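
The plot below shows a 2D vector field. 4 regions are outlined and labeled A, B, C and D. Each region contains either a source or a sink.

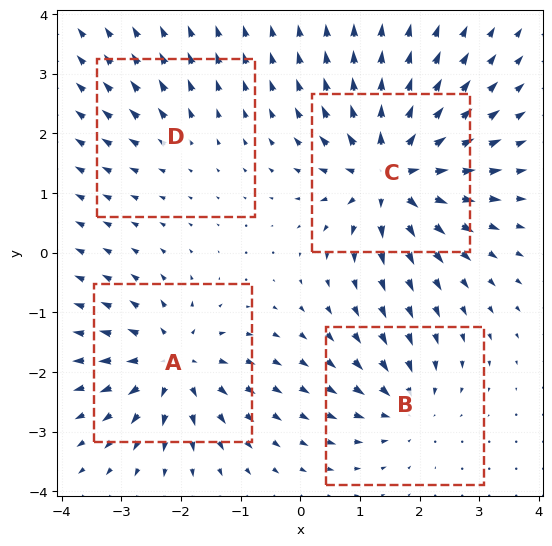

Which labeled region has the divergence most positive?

C

Divergence at each region's feature centre — A: about +6, B: about -4, C: about +8, D: about +2. Region C is most positive.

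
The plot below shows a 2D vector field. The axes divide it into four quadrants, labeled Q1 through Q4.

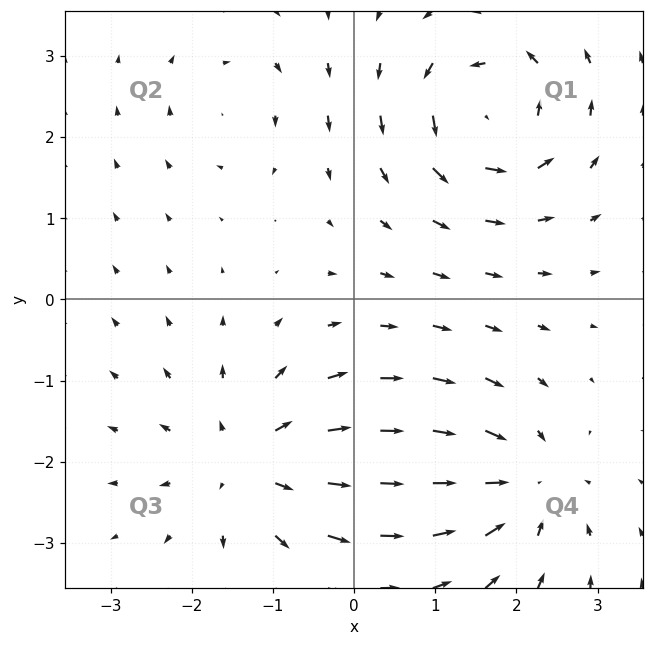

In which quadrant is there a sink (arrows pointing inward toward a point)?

Q4

The sink sits at approximately (2.1, -2.3), which lies in quadrant Q4. The divergence there is about -5, negative as expected for a sink.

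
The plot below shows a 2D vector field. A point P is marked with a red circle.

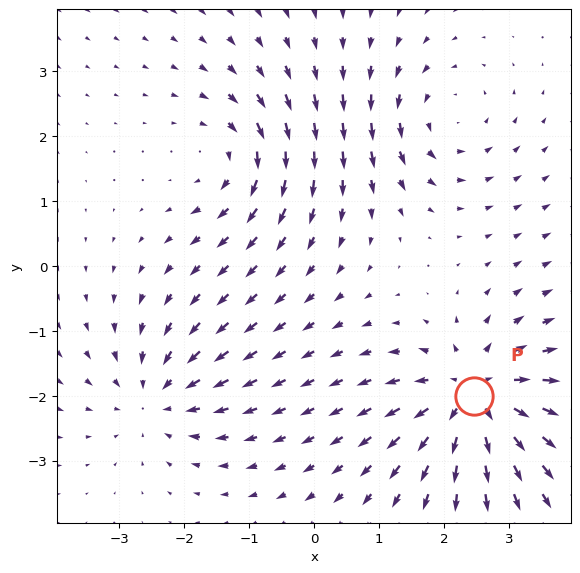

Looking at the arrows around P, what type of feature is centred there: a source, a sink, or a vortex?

At P (2.5, -2.0) the arrows spread outward. Divergence about +6, curl ≈0 — positive divergence with near-zero curl is a source.

source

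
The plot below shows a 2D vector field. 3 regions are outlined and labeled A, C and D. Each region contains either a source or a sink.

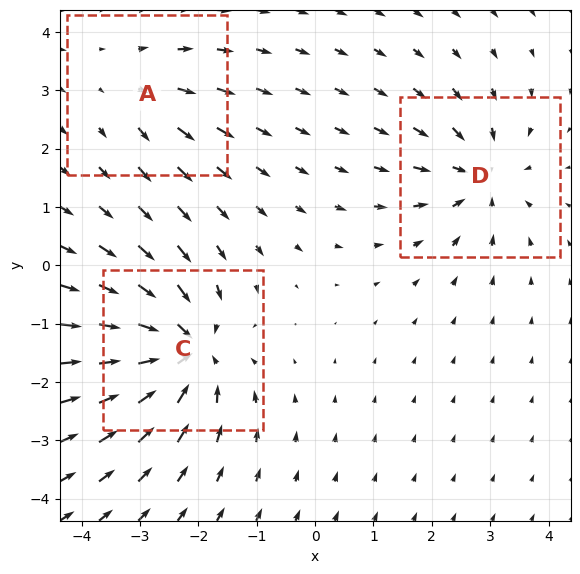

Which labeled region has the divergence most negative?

Divergence at each region's feature centre — A: about +2, C: about -6, D: about -4. Region C is most negative.

C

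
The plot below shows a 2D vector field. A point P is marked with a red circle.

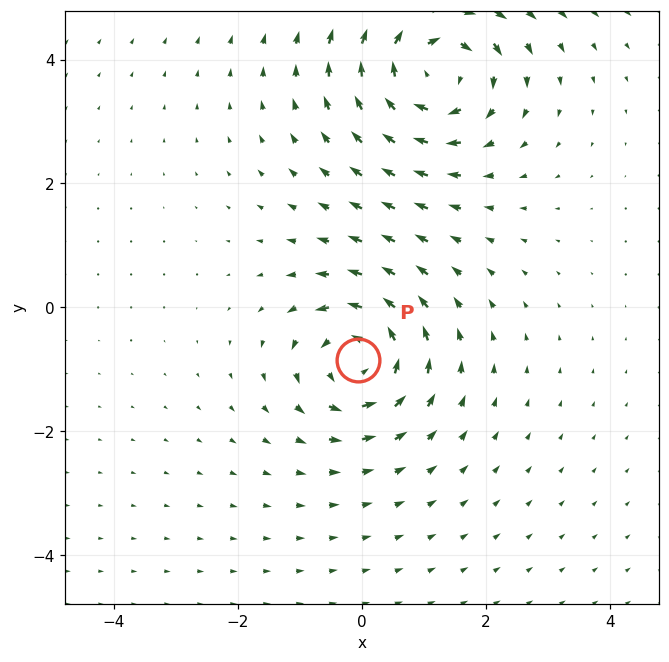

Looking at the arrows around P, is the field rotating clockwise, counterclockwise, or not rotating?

counterclockwise

Near P at (-0.1, -0.8) the arrows circulate counterclockwise. The curl (z-component) there is about +5; positive curl means counterclockwise rotation.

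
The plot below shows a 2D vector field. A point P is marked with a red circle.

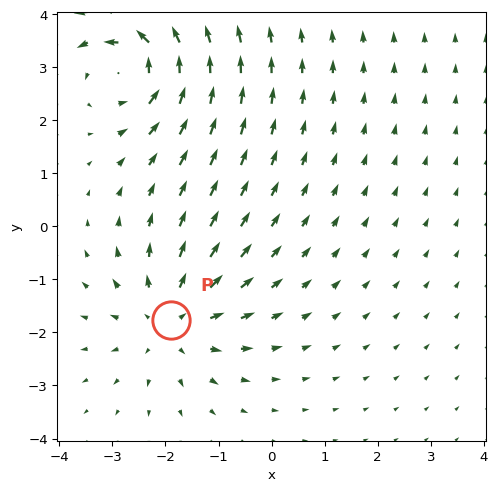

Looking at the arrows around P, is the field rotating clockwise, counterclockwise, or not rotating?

Near P at (-1.9, -1.8) the arrows show no circulation. The curl there is ≈0.

not rotating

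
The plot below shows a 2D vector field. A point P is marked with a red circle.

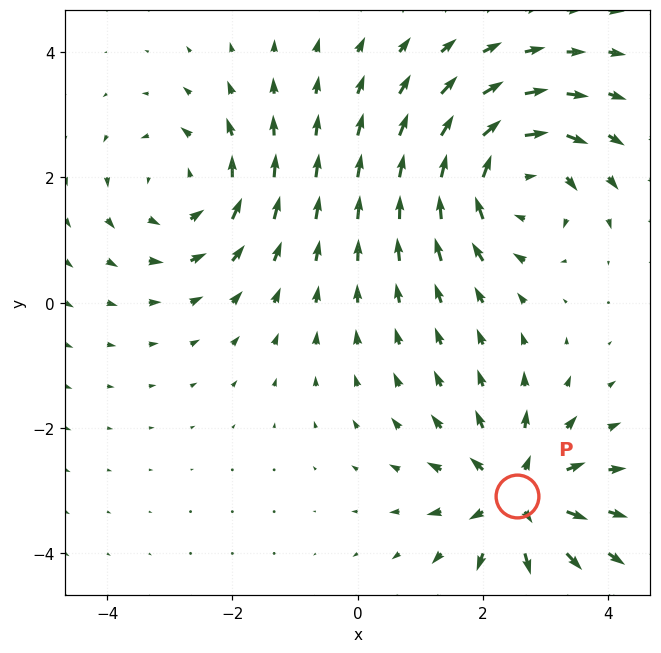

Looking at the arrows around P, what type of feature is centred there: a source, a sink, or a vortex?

source

At P (2.5, -3.1) the arrows spread outward. Divergence about +5, curl ≈0 — positive divergence with near-zero curl is a source.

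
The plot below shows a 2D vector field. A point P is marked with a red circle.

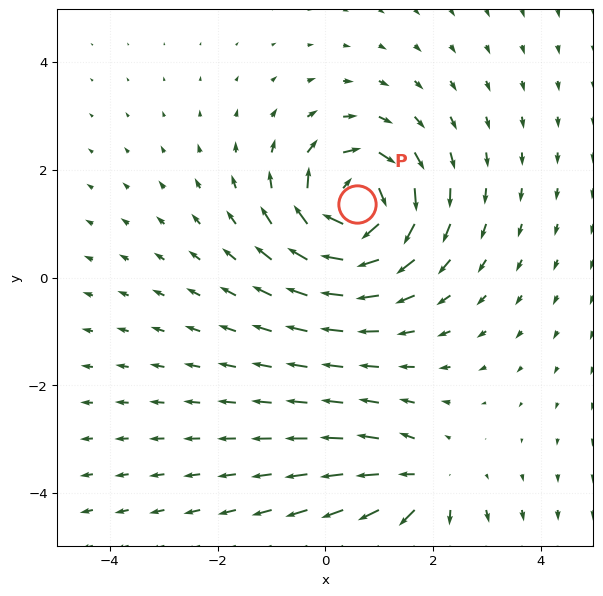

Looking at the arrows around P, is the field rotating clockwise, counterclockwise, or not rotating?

Near P at (0.6, 1.4) the arrows circulate clockwise. The curl (z-component) there is about -6; negative curl means clockwise rotation.

clockwise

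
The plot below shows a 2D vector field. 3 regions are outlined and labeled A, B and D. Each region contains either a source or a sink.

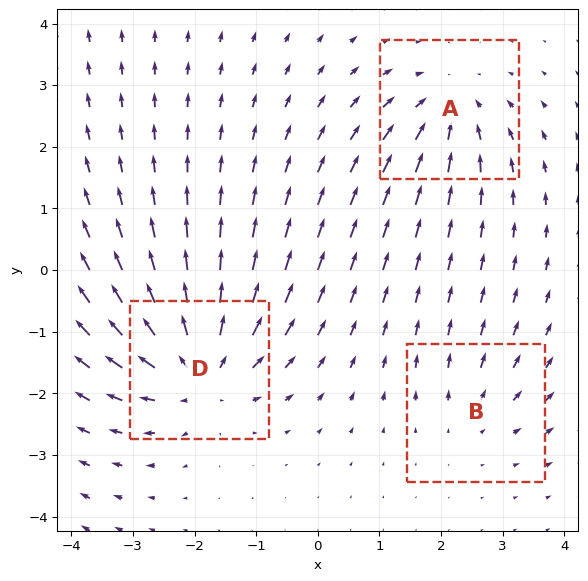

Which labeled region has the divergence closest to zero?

B

Divergence at each region's feature centre — A: about -3, B: about +2, D: about +5. Region B is closest to zero.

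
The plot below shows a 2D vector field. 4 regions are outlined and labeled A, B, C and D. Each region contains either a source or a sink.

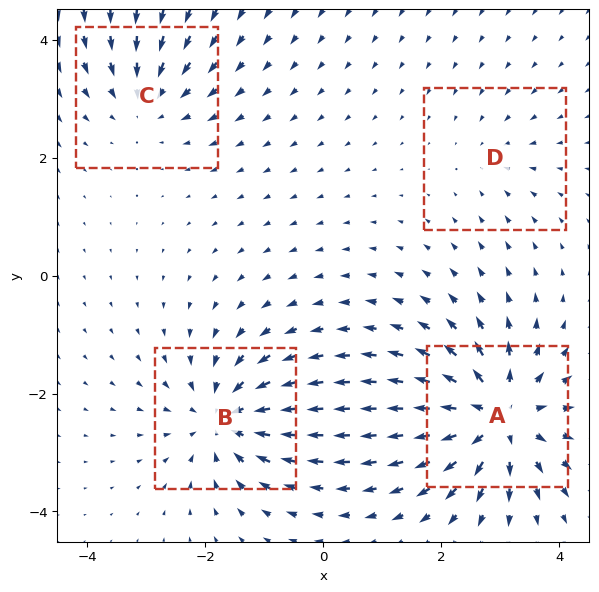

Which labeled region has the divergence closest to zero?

Divergence at each region's feature centre — A: about +8, B: about -6, C: about -4, D: about -2. Region D is closest to zero.

D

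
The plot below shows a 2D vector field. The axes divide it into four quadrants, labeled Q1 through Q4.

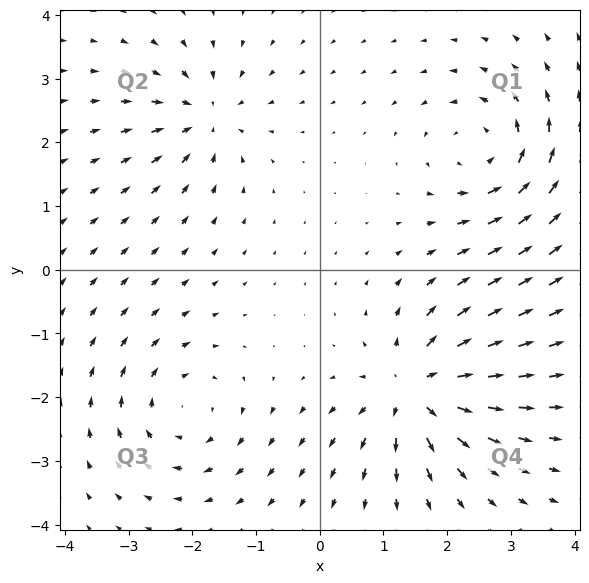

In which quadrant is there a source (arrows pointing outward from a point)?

Q4

The source sits at approximately (1.5, -1.9), which lies in quadrant Q4. The divergence there is about +6, positive as expected for a source.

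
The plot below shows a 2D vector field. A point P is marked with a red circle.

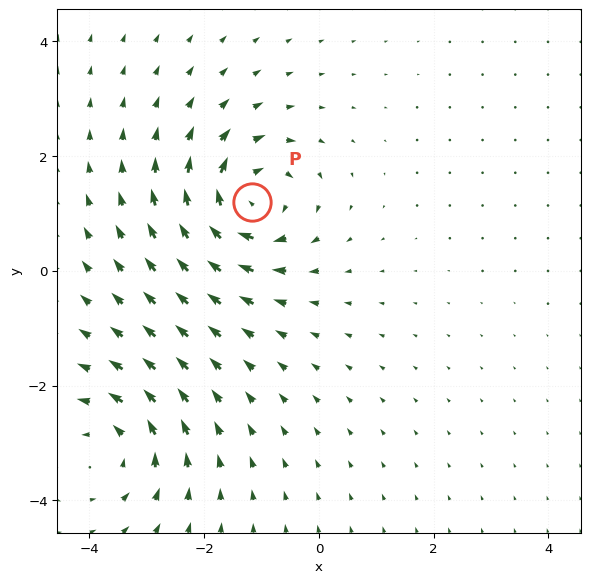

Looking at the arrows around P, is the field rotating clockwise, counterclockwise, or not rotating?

clockwise

Near P at (-1.2, 1.2) the arrows circulate clockwise. The curl (z-component) there is about -6; negative curl means clockwise rotation.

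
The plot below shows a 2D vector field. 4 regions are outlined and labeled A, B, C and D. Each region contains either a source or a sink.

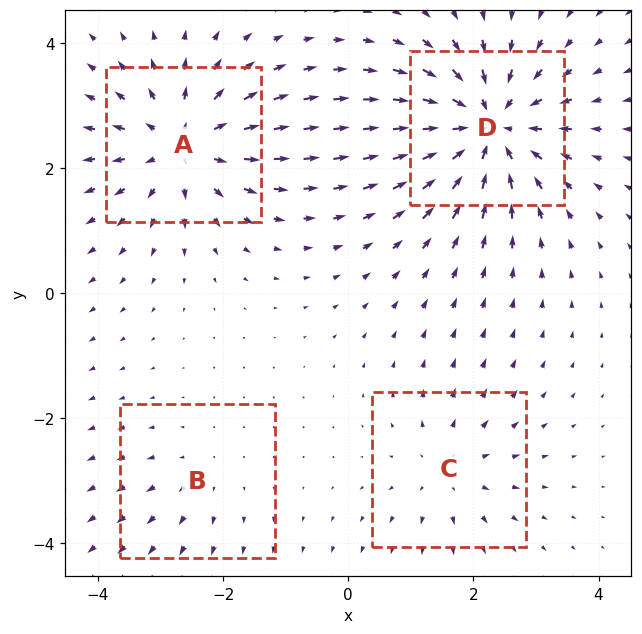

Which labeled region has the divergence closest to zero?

B

Divergence at each region's feature centre — A: about +6, B: about +2, C: about +3, D: about -7. Region B is closest to zero.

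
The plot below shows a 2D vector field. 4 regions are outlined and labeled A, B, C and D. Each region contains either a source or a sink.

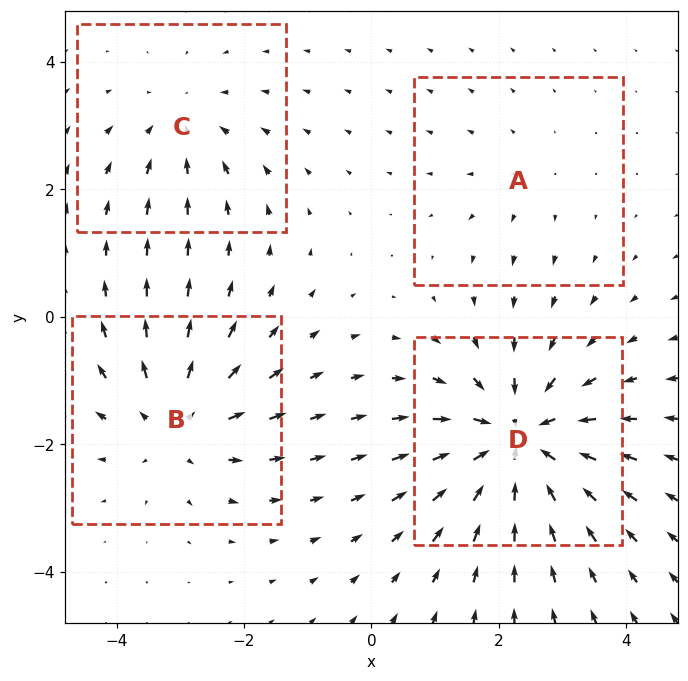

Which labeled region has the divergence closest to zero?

Divergence at each region's feature centre — A: about +2, B: about +4, C: about -3, D: about -6. Region A is closest to zero.

A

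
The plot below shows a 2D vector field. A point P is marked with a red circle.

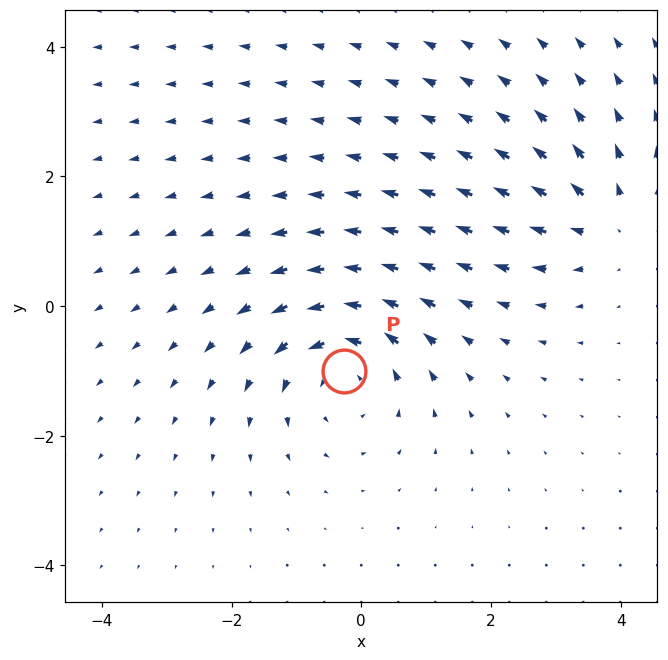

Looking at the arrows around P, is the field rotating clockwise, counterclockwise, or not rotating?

Near P at (-0.3, -1.0) the arrows circulate counterclockwise. The curl (z-component) there is about +4; positive curl means counterclockwise rotation.

counterclockwise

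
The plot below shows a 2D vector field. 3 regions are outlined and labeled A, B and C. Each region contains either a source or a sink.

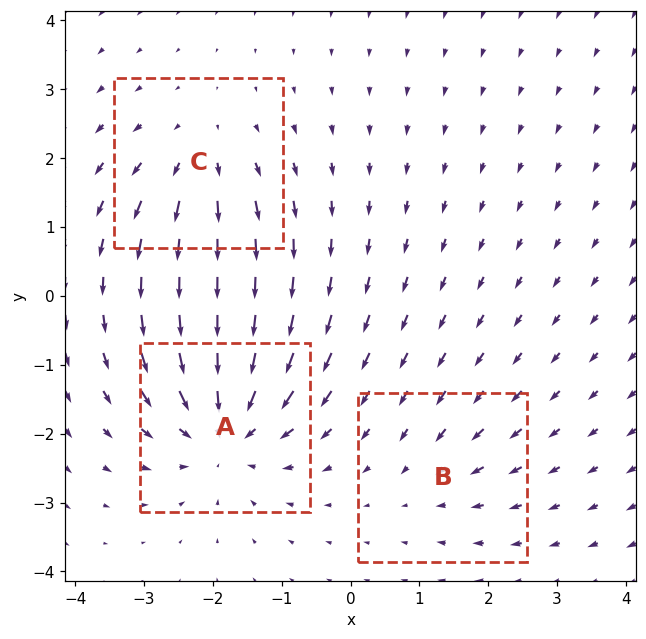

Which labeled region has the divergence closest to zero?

Divergence at each region's feature centre — A: about -5, B: about -2, C: about +3. Region B is closest to zero.

B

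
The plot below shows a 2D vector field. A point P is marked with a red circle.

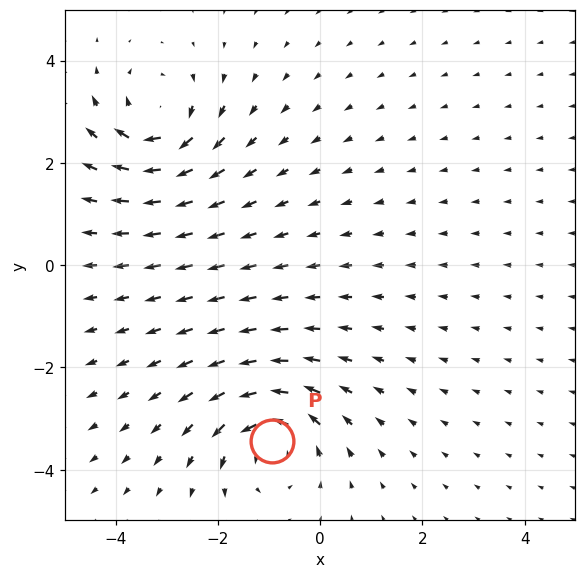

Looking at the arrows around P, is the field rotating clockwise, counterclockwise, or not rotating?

Near P at (-1.0, -3.4) the arrows circulate counterclockwise. The curl (z-component) there is about +5; positive curl means counterclockwise rotation.

counterclockwise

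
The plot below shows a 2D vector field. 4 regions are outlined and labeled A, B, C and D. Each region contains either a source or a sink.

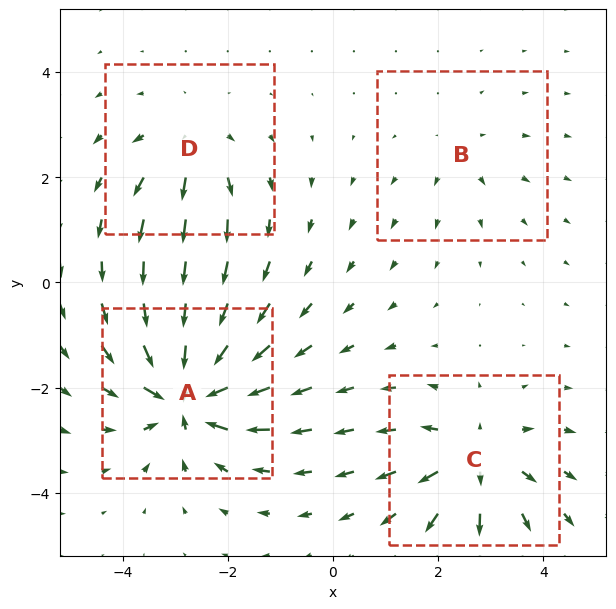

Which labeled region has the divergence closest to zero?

B

Divergence at each region's feature centre — A: about -8, B: about +2, C: about +5, D: about +4. Region B is closest to zero.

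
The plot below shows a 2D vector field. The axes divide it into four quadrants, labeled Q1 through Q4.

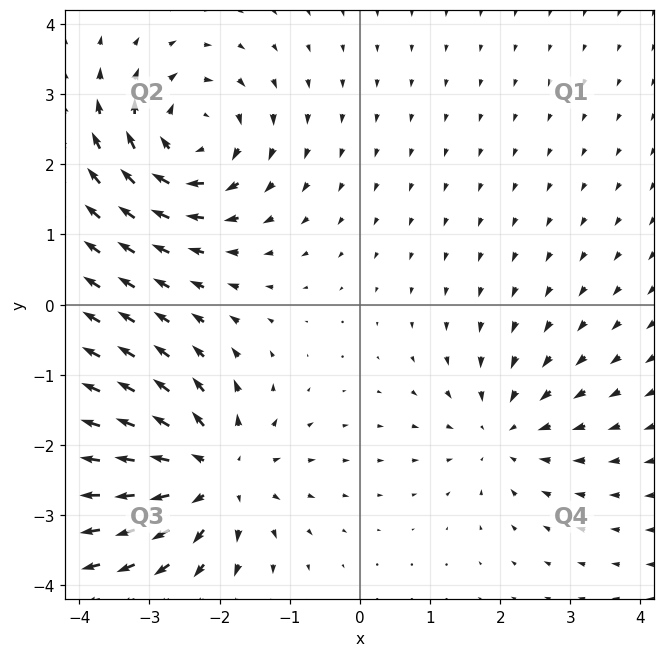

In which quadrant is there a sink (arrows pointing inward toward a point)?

The sink sits at approximately (2.0, -1.8), which lies in quadrant Q4. The divergence there is about -4, negative as expected for a sink.

Q4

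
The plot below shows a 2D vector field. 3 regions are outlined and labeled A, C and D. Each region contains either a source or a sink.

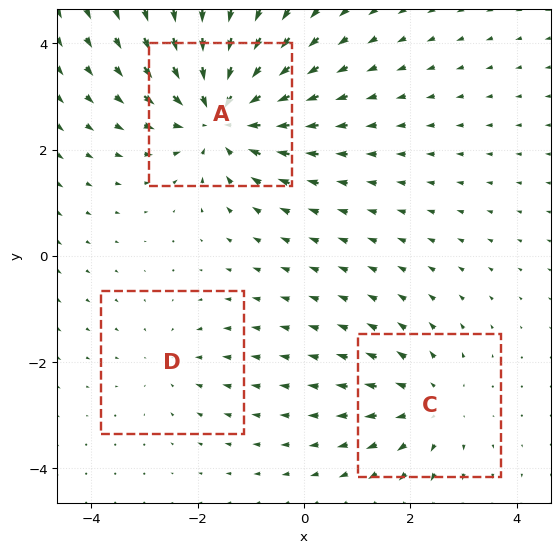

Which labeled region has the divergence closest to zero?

D

Divergence at each region's feature centre — A: about -5, C: about +3, D: about -2. Region D is closest to zero.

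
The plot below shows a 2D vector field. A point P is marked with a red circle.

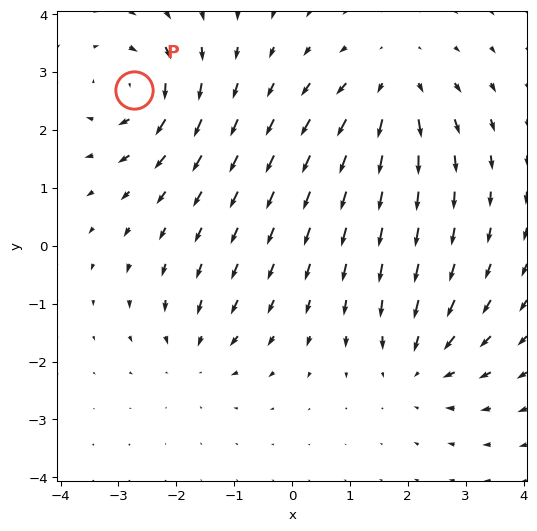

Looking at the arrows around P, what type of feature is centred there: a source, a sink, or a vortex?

At P (-2.7, 2.7) the arrows circulate clockwise. Divergence ≈0, curl about -5 — near-zero divergence with nonzero curl is a vortex.

vortex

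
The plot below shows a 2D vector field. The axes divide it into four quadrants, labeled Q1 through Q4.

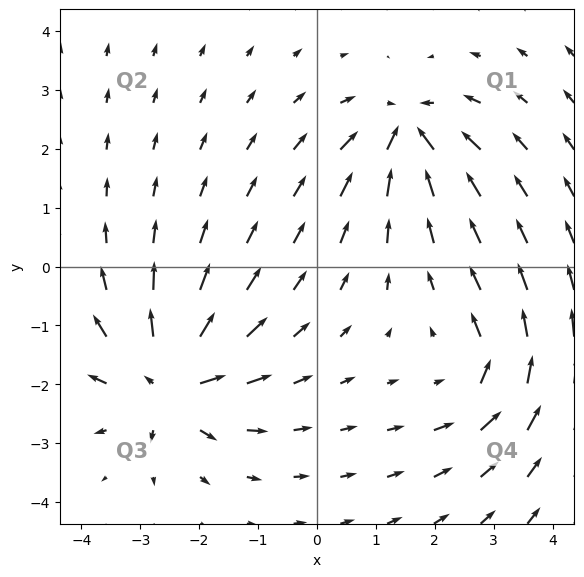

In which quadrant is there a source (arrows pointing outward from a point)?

Q3

The source sits at approximately (-2.5, -2.0), which lies in quadrant Q3. The divergence there is about +6, positive as expected for a source.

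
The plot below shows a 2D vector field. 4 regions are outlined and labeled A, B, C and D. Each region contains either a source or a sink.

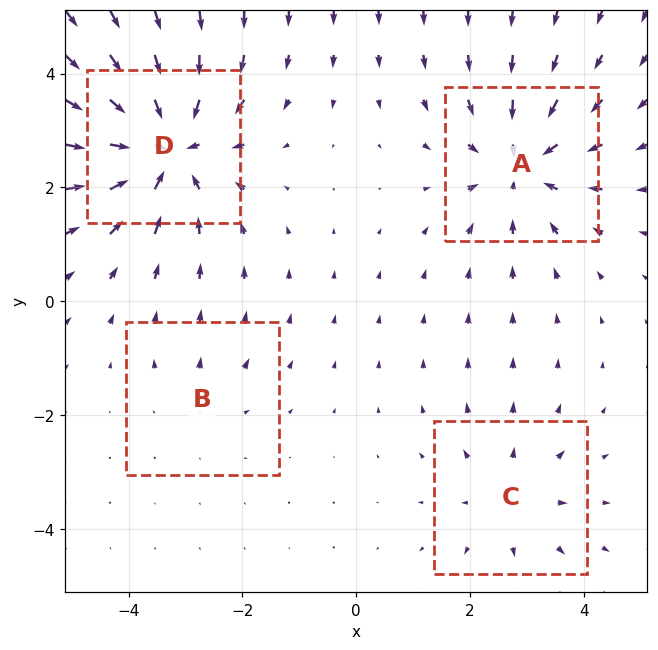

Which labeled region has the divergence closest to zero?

Divergence at each region's feature centre — A: about -5, B: about +2, C: about +3, D: about -7. Region B is closest to zero.

B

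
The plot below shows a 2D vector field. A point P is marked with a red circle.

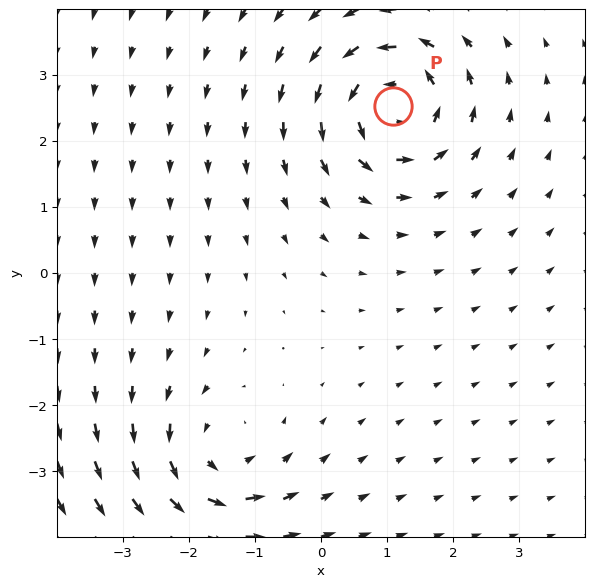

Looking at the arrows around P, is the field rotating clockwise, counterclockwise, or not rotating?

Near P at (1.1, 2.5) the arrows circulate counterclockwise. The curl (z-component) there is about +4; positive curl means counterclockwise rotation.

counterclockwise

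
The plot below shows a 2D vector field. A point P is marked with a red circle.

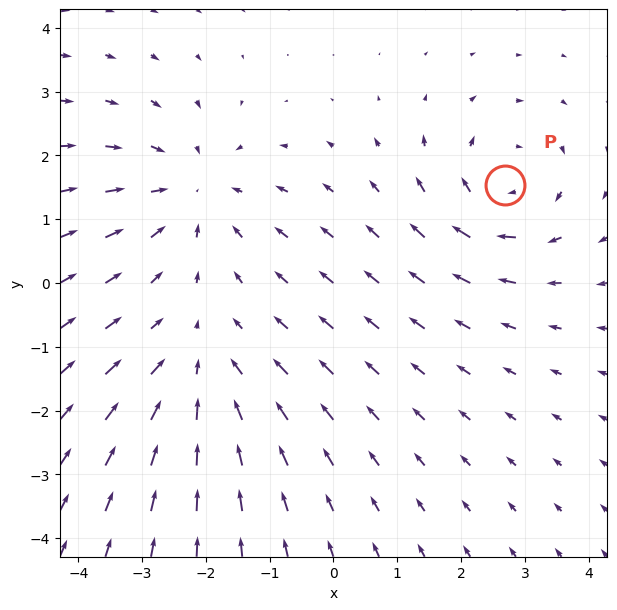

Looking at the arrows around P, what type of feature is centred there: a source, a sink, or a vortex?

At P (2.7, 1.5) the arrows circulate clockwise. Divergence ≈0, curl about -5 — near-zero divergence with nonzero curl is a vortex.

vortex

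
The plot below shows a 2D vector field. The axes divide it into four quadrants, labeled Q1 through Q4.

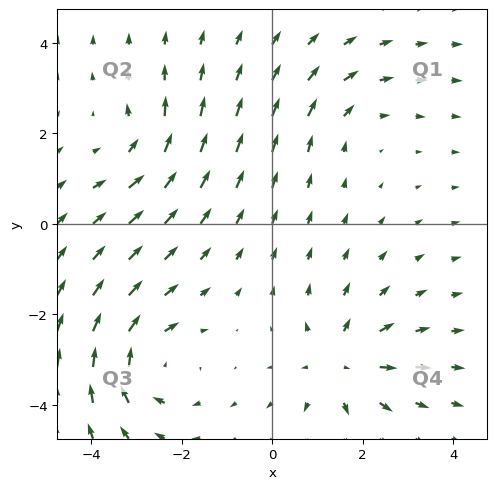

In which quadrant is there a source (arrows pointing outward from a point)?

Q4

The source sits at approximately (1.5, -3.1), which lies in quadrant Q4. The divergence there is about +4, positive as expected for a source.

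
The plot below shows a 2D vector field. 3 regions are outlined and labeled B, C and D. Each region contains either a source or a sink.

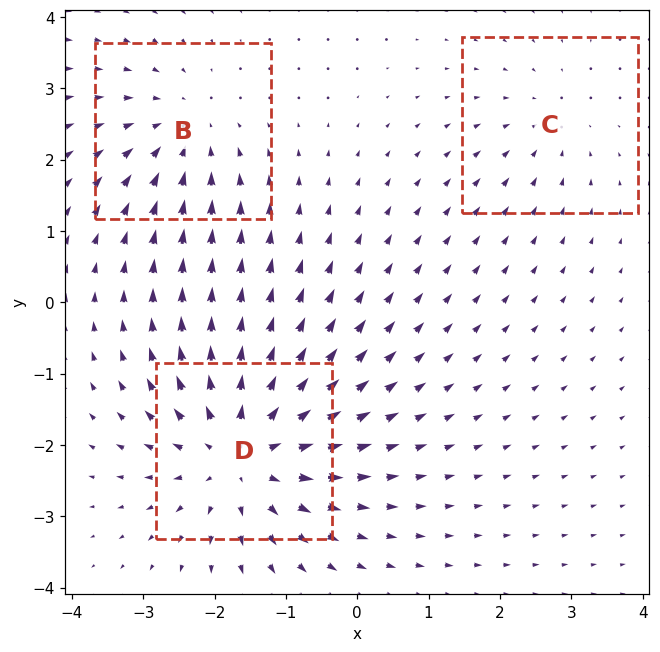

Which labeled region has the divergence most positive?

D

Divergence at each region's feature centre — B: about -3, C: about -2, D: about +5. Region D is most positive.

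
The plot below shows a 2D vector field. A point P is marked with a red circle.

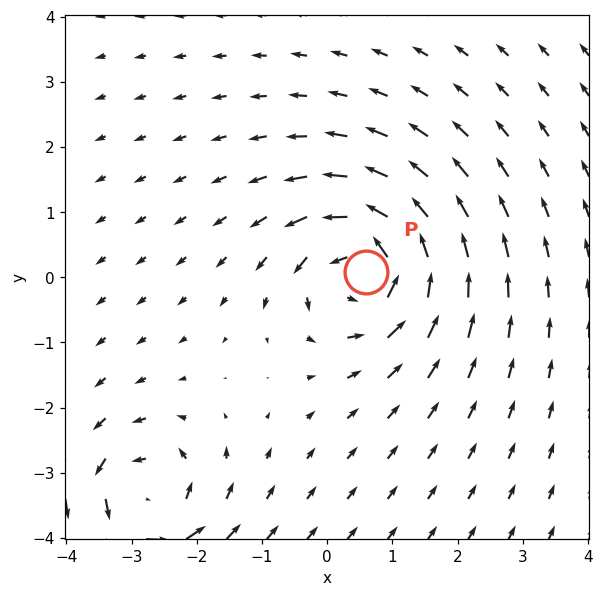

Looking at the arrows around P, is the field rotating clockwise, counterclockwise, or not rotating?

Near P at (0.6, 0.1) the arrows circulate counterclockwise. The curl (z-component) there is about +7; positive curl means counterclockwise rotation.

counterclockwise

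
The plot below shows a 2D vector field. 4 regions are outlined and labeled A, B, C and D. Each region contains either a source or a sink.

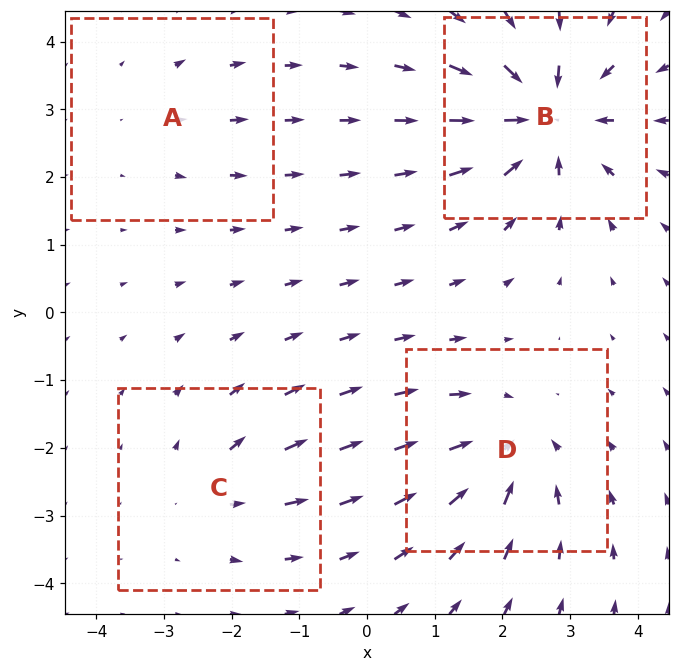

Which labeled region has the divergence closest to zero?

Divergence at each region's feature centre — A: about +2, B: about -8, C: about +3, D: about -5. Region A is closest to zero.

A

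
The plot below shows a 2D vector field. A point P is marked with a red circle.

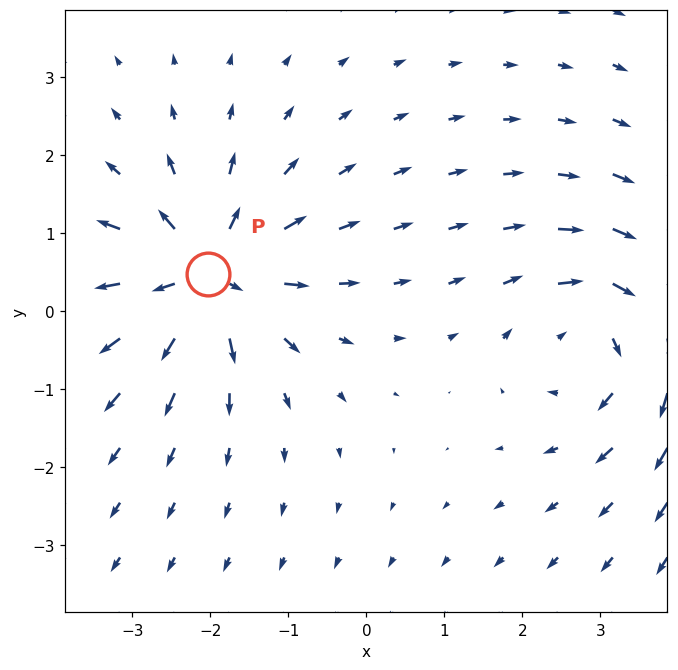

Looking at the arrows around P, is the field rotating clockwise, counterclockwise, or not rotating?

not rotating

Near P at (-2.0, 0.5) the arrows show no circulation. The curl there is ≈0.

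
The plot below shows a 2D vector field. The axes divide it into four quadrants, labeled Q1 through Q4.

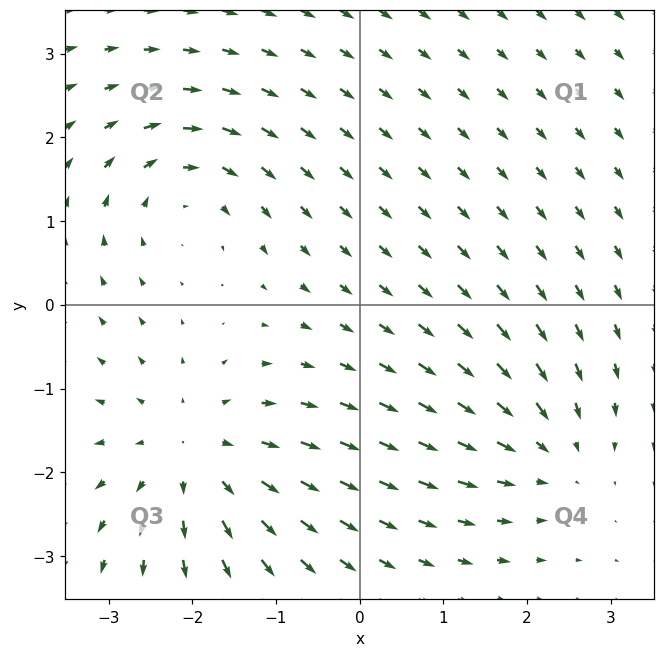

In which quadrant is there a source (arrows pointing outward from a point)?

Q3

The source sits at approximately (-2.0, -1.8), which lies in quadrant Q3. The divergence there is about +3, positive as expected for a source.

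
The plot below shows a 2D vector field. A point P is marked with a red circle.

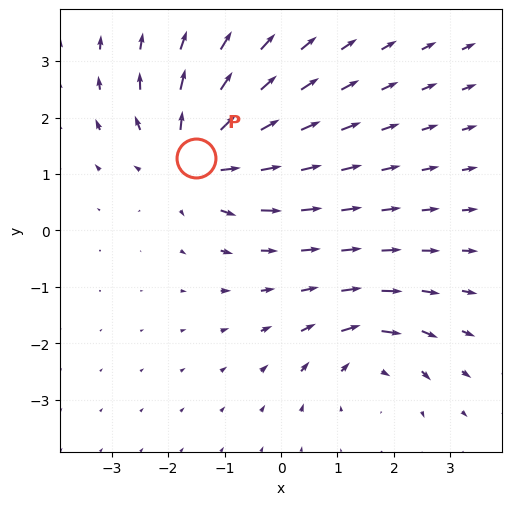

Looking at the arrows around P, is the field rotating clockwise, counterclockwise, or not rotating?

not rotating

Near P at (-1.5, 1.3) the arrows show no circulation. The curl there is ≈0.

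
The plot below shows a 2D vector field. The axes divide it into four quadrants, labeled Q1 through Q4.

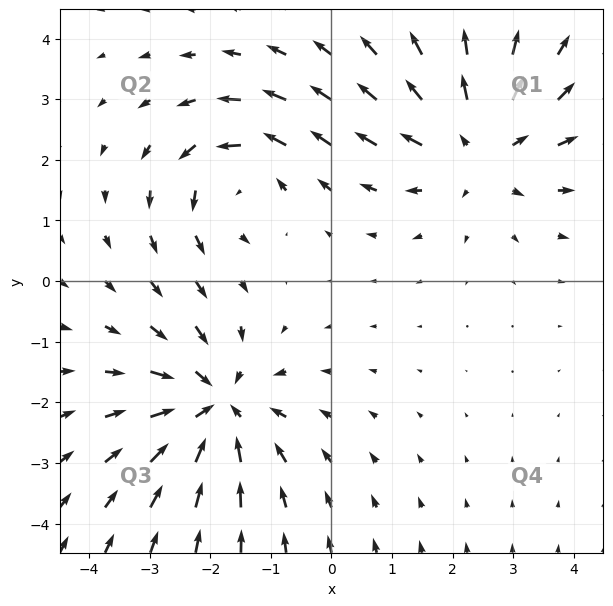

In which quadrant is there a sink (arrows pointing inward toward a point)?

The sink sits at approximately (-1.9, -2.1), which lies in quadrant Q3. The divergence there is about -4, negative as expected for a sink.

Q3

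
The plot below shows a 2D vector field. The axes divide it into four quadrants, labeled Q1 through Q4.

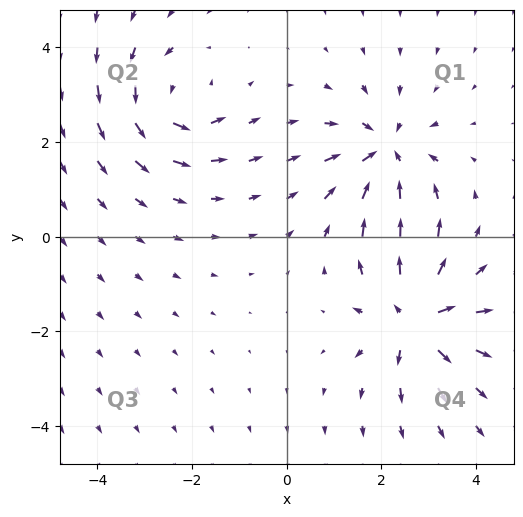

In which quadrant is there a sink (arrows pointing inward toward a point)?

The sink sits at approximately (2.1, 1.8), which lies in quadrant Q1. The divergence there is about -5, negative as expected for a sink.

Q1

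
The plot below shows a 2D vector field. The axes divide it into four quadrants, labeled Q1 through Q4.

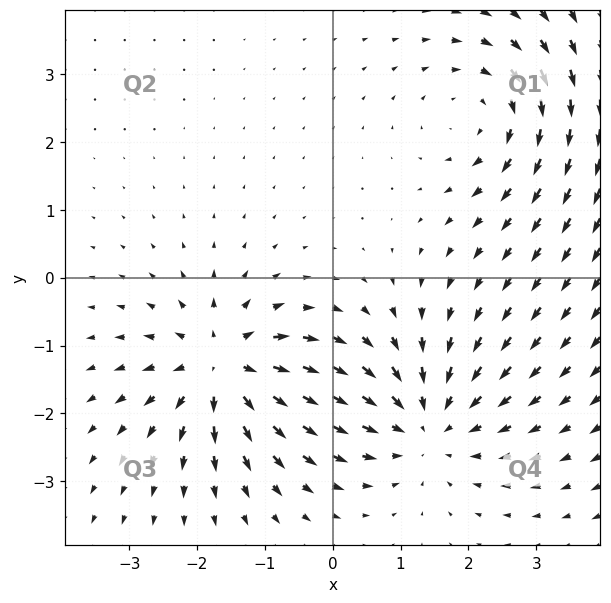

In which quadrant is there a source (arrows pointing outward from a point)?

The source sits at approximately (-1.6, -1.3), which lies in quadrant Q3. The divergence there is about +4, positive as expected for a source.

Q3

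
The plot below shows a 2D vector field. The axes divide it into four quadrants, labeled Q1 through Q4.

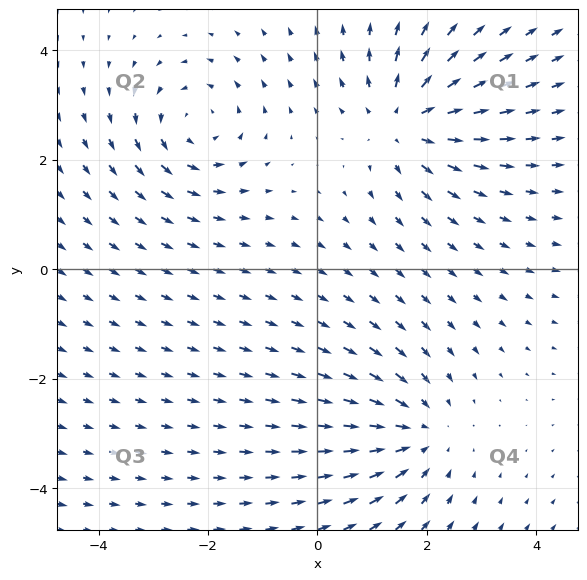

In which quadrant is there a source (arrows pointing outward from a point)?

The source sits at approximately (1.6, 2.7), which lies in quadrant Q1. The divergence there is about +4, positive as expected for a source.

Q1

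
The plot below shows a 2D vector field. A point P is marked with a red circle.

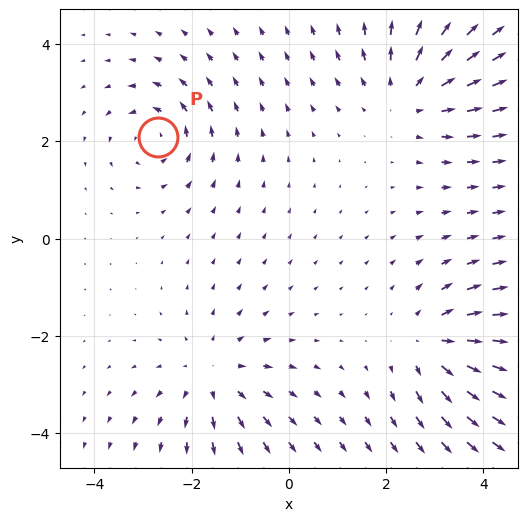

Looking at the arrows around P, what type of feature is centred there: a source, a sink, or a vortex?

At P (-2.7, 2.1) the arrows circulate counterclockwise. Divergence ≈0, curl about +4 — near-zero divergence with nonzero curl is a vortex.

vortex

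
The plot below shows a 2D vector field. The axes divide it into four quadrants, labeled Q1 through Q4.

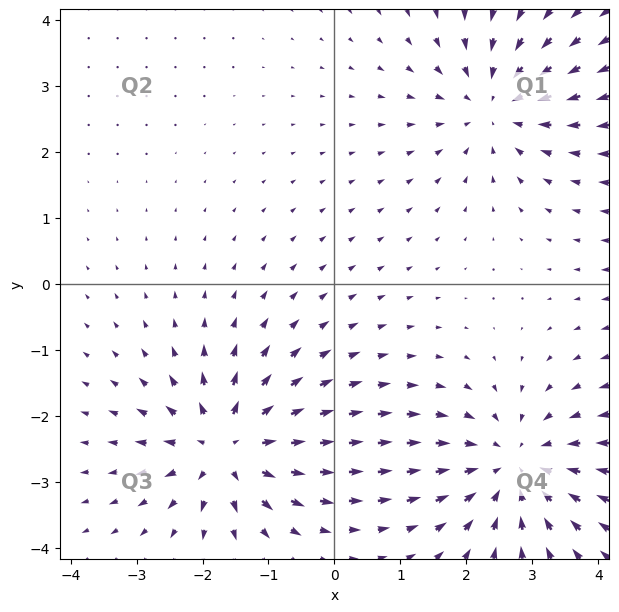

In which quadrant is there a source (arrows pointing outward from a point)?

The source sits at approximately (-1.6, -2.5), which lies in quadrant Q3. The divergence there is about +5, positive as expected for a source.

Q3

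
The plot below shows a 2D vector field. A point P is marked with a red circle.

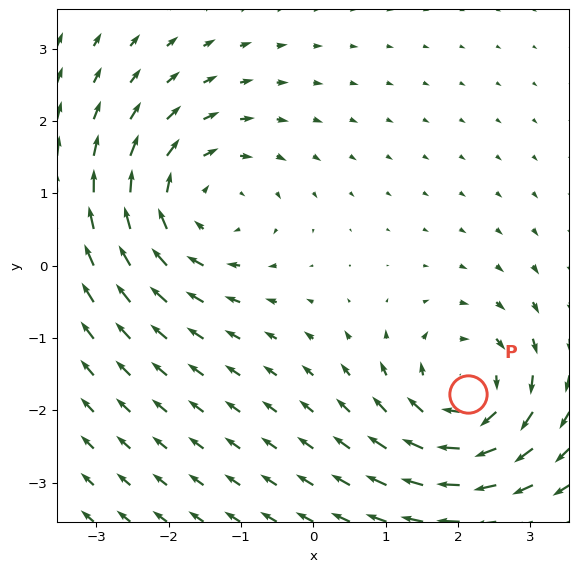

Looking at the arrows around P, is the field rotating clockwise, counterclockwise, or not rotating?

Near P at (2.1, -1.8) the arrows circulate clockwise. The curl (z-component) there is about -6; negative curl means clockwise rotation.

clockwise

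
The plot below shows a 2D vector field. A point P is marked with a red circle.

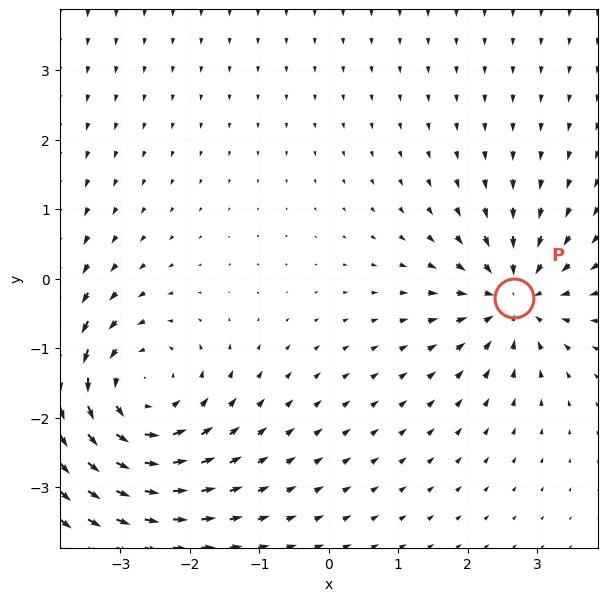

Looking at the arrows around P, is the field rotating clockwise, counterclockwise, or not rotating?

not rotating

Near P at (2.7, -0.3) the arrows show no circulation. The curl there is ≈0.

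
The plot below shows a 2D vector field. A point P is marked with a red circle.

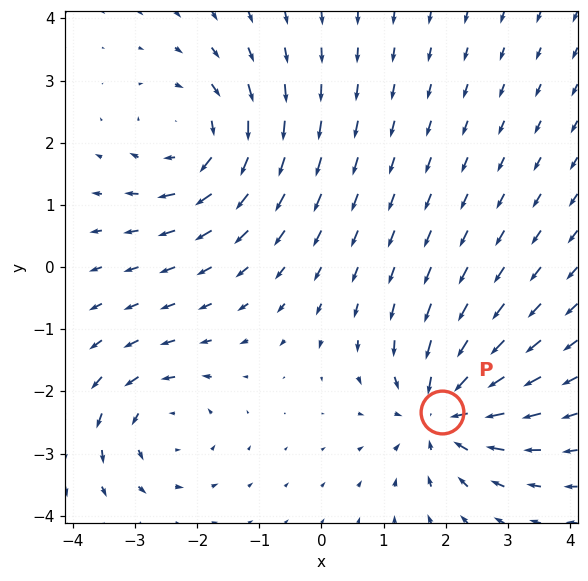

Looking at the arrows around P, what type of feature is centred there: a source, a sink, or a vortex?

sink

At P (1.9, -2.3) the arrows converge inward. Divergence about -5, curl ≈0 — negative divergence with near-zero curl is a sink.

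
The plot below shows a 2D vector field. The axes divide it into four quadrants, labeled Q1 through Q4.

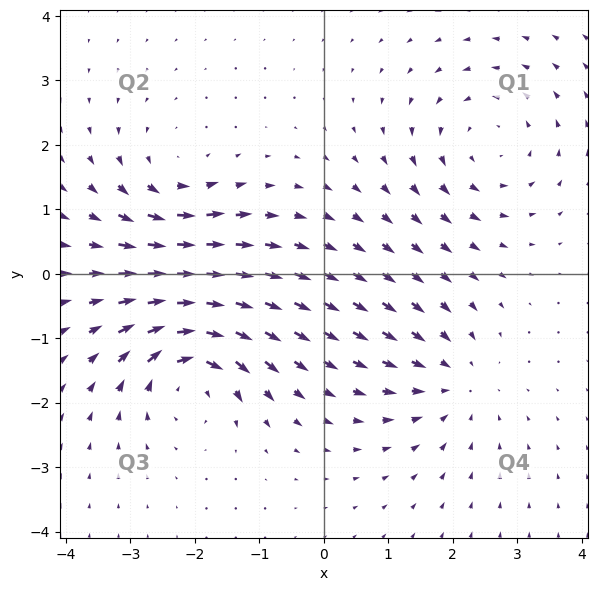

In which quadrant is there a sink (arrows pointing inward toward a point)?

Q4

The sink sits at approximately (2.0, -1.7), which lies in quadrant Q4. The divergence there is about -3, negative as expected for a sink.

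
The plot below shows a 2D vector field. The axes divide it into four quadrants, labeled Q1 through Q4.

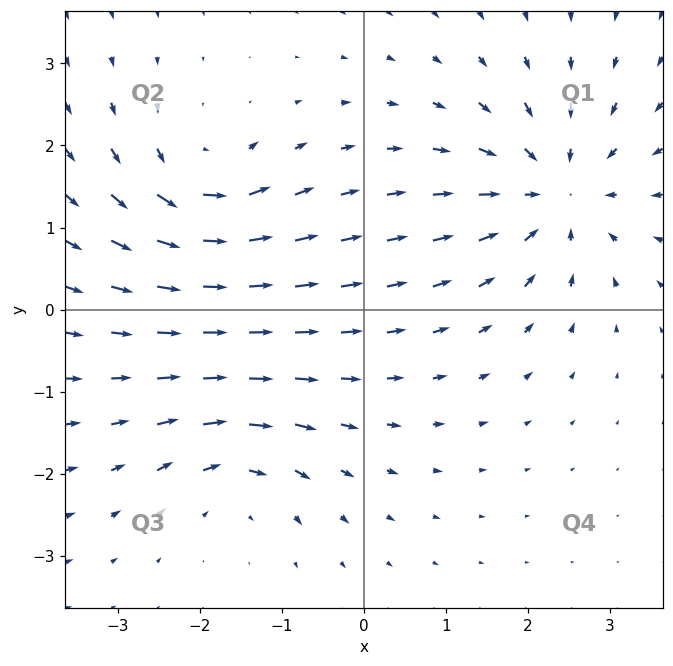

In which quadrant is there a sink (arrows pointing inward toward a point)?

Q1

The sink sits at approximately (2.3, 1.4), which lies in quadrant Q1. The divergence there is about -4, negative as expected for a sink.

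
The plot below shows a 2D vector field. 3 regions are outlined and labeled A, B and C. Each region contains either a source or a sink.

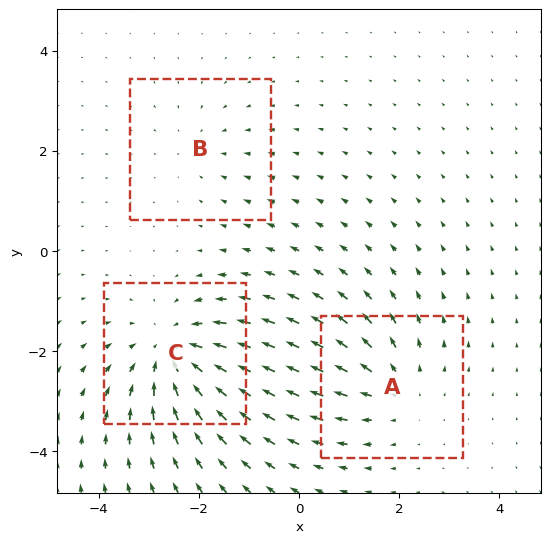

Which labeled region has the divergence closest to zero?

Divergence at each region's feature centre — A: about +3, B: about -2, C: about -4. Region B is closest to zero.

B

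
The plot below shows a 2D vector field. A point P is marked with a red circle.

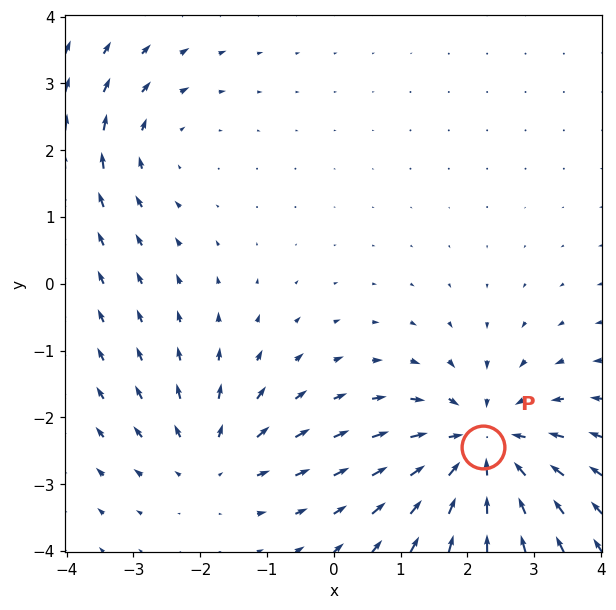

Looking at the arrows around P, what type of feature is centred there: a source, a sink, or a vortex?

sink

At P (2.2, -2.4) the arrows converge inward. Divergence about -4, curl ≈0 — negative divergence with near-zero curl is a sink.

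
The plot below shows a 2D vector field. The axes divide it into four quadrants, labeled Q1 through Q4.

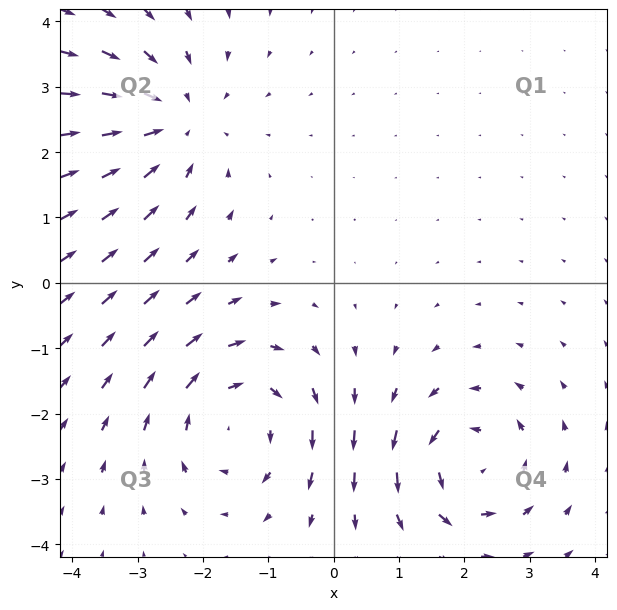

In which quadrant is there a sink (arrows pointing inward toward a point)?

Q2

The sink sits at approximately (-2.5, 2.5), which lies in quadrant Q2. The divergence there is about -4, negative as expected for a sink.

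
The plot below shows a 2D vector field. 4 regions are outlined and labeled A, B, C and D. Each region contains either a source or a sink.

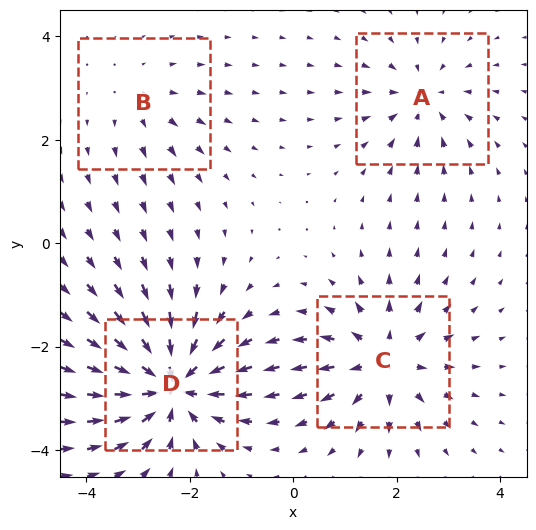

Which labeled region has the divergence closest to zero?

B

Divergence at each region's feature centre — A: about -4, B: about +2, C: about +5, D: about -8. Region B is closest to zero.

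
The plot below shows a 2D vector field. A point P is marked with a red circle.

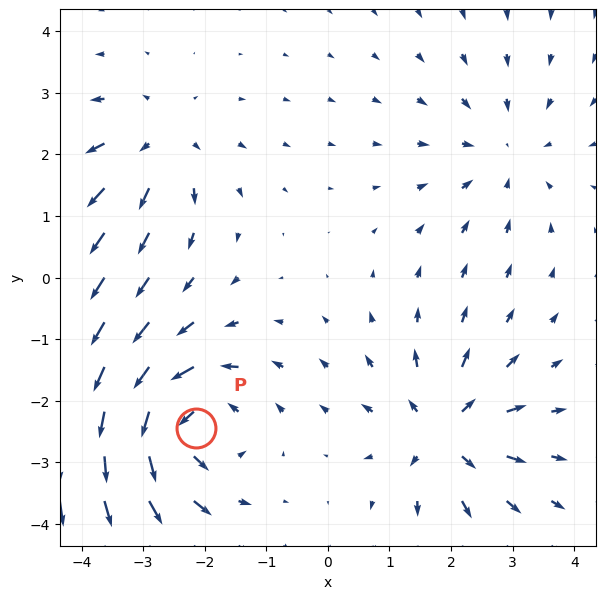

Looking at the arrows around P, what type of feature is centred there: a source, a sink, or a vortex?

At P (-2.1, -2.5) the arrows circulate counterclockwise. Divergence ≈0, curl about +6 — near-zero divergence with nonzero curl is a vortex.

vortex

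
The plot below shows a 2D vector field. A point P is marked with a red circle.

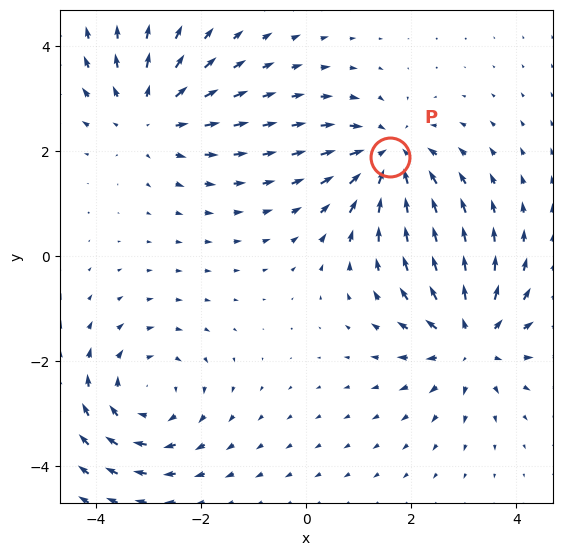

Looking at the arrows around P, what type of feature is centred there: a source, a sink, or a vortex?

At P (1.6, 1.9) the arrows converge inward. Divergence about -6, curl ≈0 — negative divergence with near-zero curl is a sink.

sink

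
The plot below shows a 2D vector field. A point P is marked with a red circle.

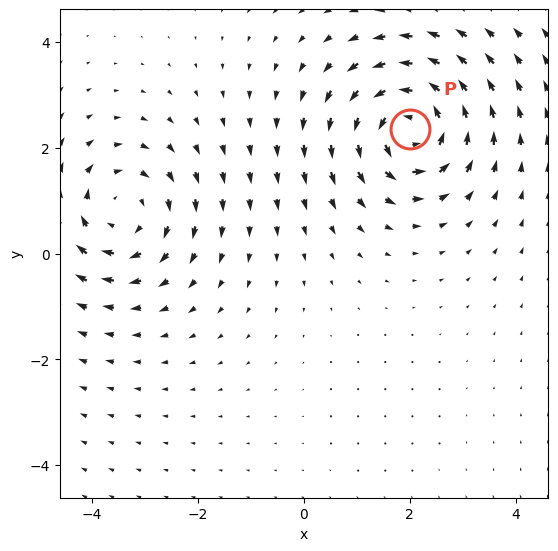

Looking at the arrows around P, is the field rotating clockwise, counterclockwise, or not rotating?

counterclockwise

Near P at (2.0, 2.4) the arrows circulate counterclockwise. The curl (z-component) there is about +7; positive curl means counterclockwise rotation.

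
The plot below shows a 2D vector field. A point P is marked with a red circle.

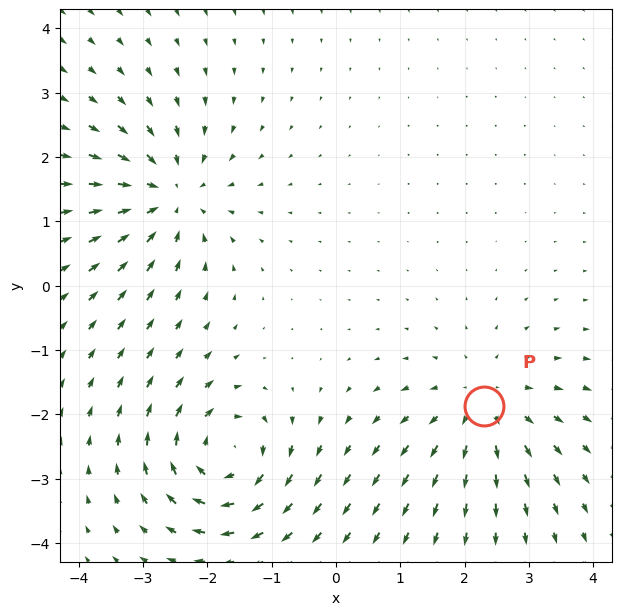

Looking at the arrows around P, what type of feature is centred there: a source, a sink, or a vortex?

source

At P (2.3, -1.9) the arrows spread outward. Divergence about +3, curl ≈0 — positive divergence with near-zero curl is a source.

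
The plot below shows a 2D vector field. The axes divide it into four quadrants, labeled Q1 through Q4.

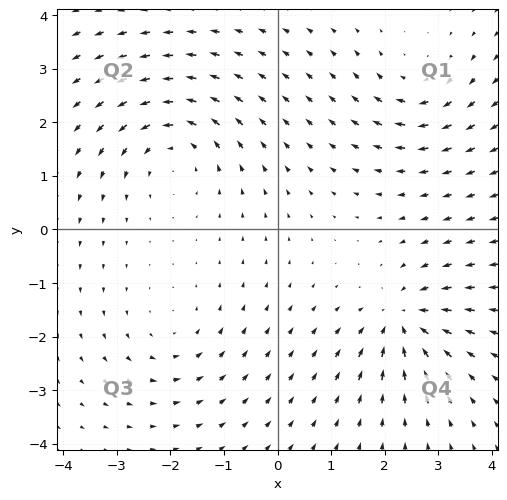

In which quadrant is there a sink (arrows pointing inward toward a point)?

Q4

The sink sits at approximately (2.3, -1.7), which lies in quadrant Q4. The divergence there is about -6, negative as expected for a sink.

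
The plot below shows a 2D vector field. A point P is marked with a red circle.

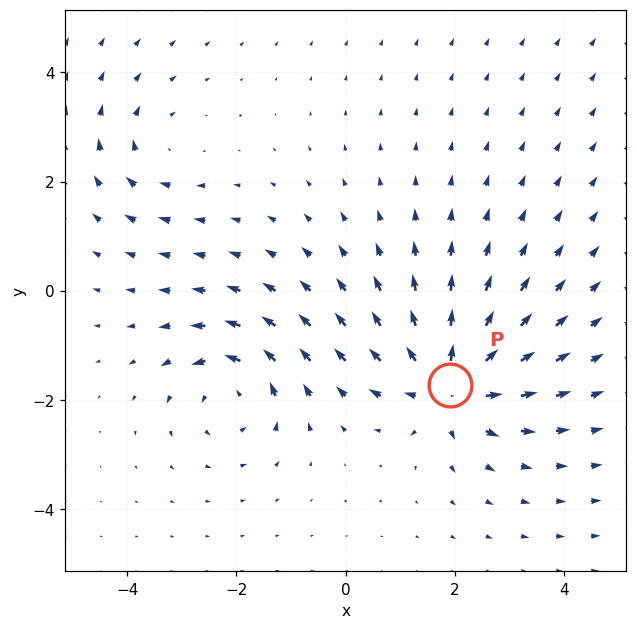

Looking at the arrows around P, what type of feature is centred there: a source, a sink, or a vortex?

At P (1.9, -1.7) the arrows spread outward. Divergence about +6, curl ≈0 — positive divergence with near-zero curl is a source.

source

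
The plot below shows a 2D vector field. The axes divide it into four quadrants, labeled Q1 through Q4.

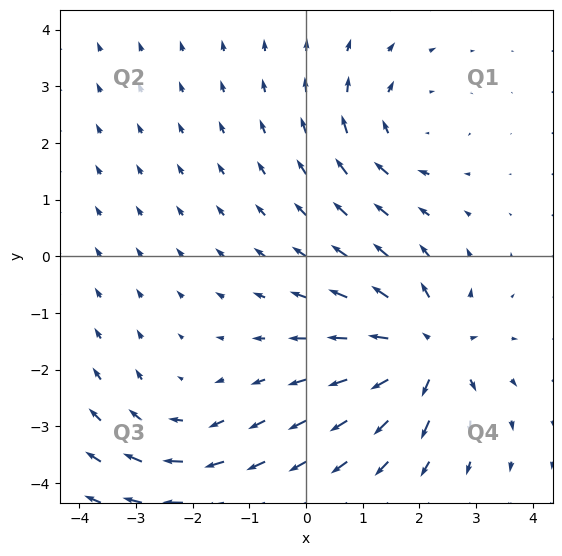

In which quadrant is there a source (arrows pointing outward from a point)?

The source sits at approximately (2.1, -1.7), which lies in quadrant Q4. The divergence there is about +5, positive as expected for a source.

Q4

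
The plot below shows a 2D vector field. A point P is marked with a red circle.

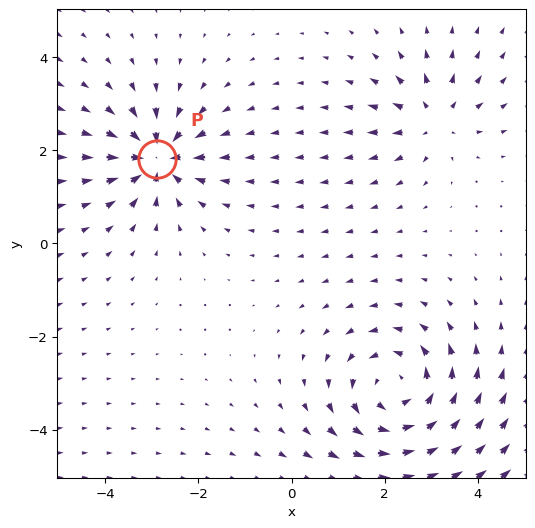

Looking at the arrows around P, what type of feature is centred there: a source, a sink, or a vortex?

sink

At P (-2.9, 1.8) the arrows converge inward. Divergence about -5, curl ≈0 — negative divergence with near-zero curl is a sink.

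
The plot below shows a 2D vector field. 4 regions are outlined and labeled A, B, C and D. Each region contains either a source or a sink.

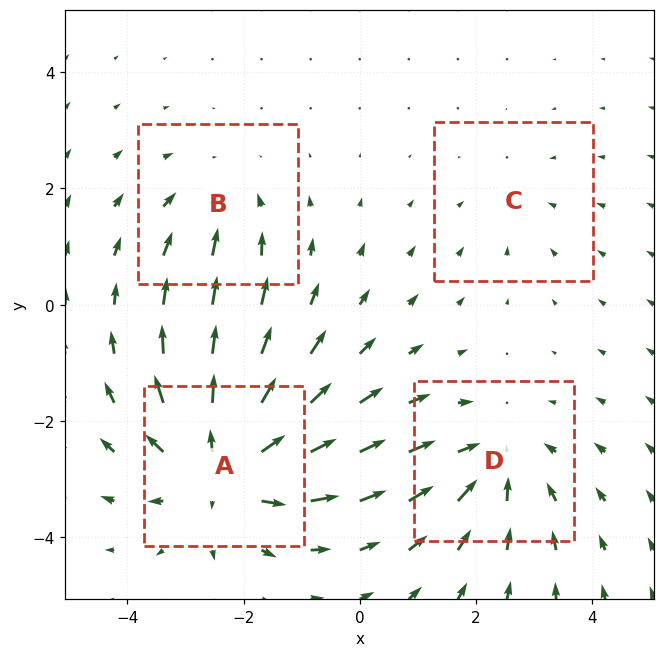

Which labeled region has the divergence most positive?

A

Divergence at each region's feature centre — A: about +6, B: about -3, C: about -2, D: about -4. Region A is most positive.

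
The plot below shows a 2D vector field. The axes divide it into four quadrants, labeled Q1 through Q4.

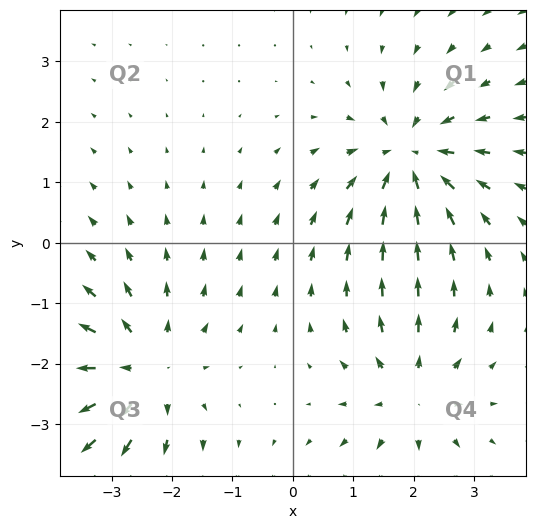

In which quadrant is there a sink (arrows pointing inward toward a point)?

The sink sits at approximately (1.9, 1.4), which lies in quadrant Q1. The divergence there is about -5, negative as expected for a sink.

Q1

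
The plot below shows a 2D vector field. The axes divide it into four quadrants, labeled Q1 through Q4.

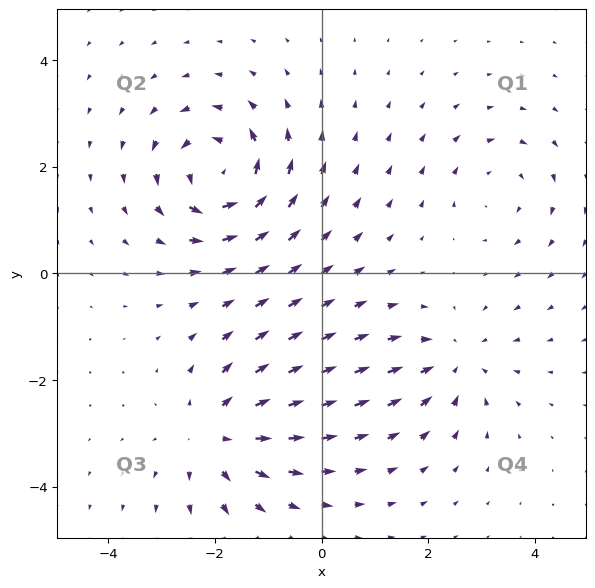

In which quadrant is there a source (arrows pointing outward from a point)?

Q3

The source sits at approximately (-2.0, -3.0), which lies in quadrant Q3. The divergence there is about +4, positive as expected for a source.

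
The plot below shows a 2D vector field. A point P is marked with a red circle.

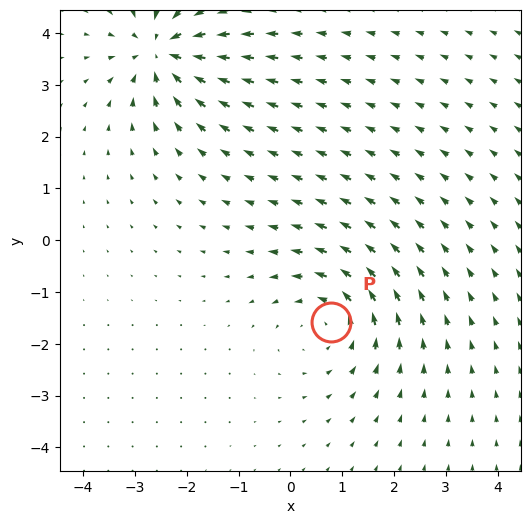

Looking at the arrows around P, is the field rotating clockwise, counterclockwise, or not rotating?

Near P at (0.8, -1.6) the arrows circulate counterclockwise. The curl (z-component) there is about +4; positive curl means counterclockwise rotation.

counterclockwise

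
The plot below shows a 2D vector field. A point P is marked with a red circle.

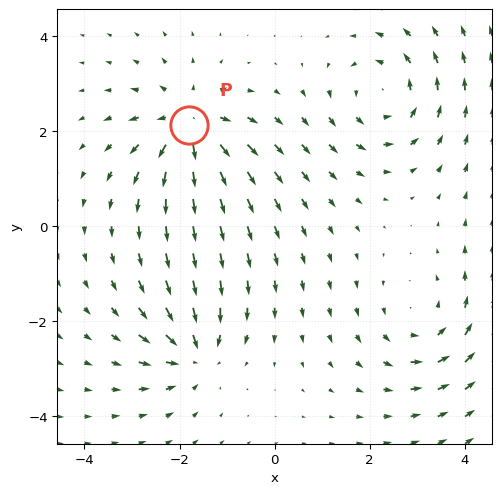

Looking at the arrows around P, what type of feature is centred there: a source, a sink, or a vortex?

source

At P (-1.8, 2.1) the arrows spread outward. Divergence about +4, curl ≈0 — positive divergence with near-zero curl is a source.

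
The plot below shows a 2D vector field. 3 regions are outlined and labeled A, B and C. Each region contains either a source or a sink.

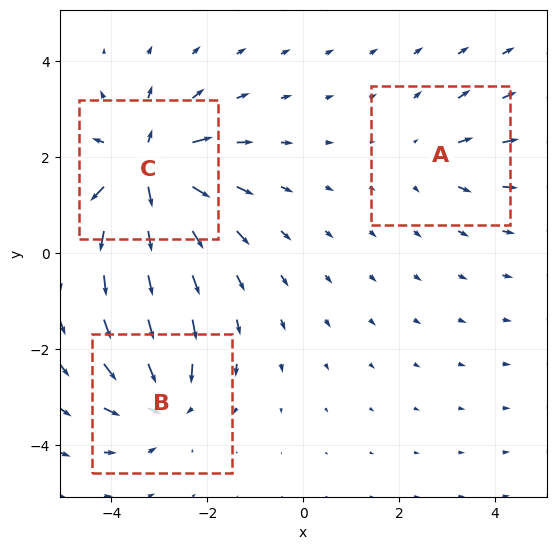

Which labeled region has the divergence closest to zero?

Divergence at each region's feature centre — A: about +2, B: about -4, C: about +7. Region A is closest to zero.

A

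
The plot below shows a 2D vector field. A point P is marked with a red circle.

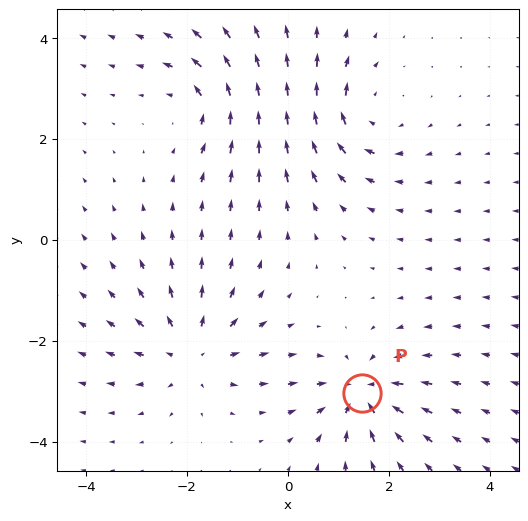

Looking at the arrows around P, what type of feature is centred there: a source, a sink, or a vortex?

sink

At P (1.5, -3.0) the arrows converge inward. Divergence about -5, curl ≈0 — negative divergence with near-zero curl is a sink.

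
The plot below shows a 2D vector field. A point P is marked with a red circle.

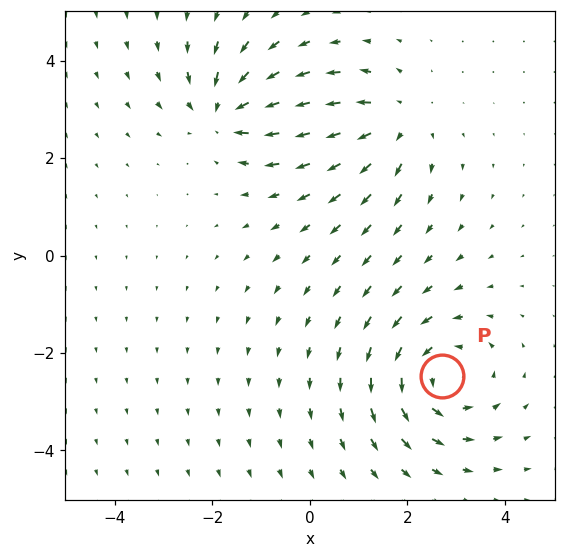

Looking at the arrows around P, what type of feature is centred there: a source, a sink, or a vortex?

vortex

At P (2.7, -2.5) the arrows circulate counterclockwise. Divergence ≈0, curl about +4 — near-zero divergence with nonzero curl is a vortex.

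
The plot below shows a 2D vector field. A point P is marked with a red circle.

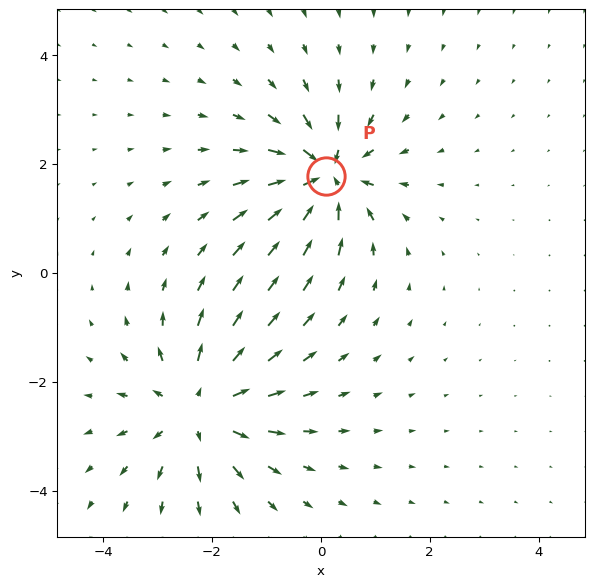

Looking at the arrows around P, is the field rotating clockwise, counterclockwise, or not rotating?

Near P at (0.1, 1.8) the arrows show no circulation. The curl there is ≈0.

not rotating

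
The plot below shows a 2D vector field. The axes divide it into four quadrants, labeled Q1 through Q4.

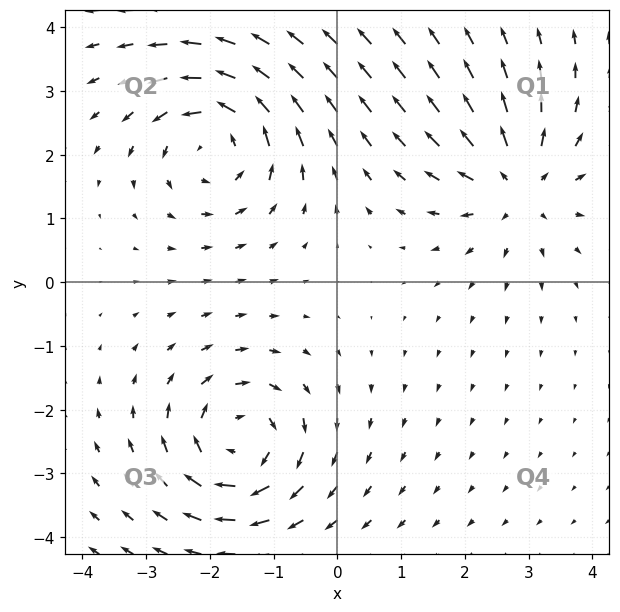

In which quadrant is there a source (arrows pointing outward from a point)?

Q1

The source sits at approximately (2.8, 1.5), which lies in quadrant Q1. The divergence there is about +4, positive as expected for a source.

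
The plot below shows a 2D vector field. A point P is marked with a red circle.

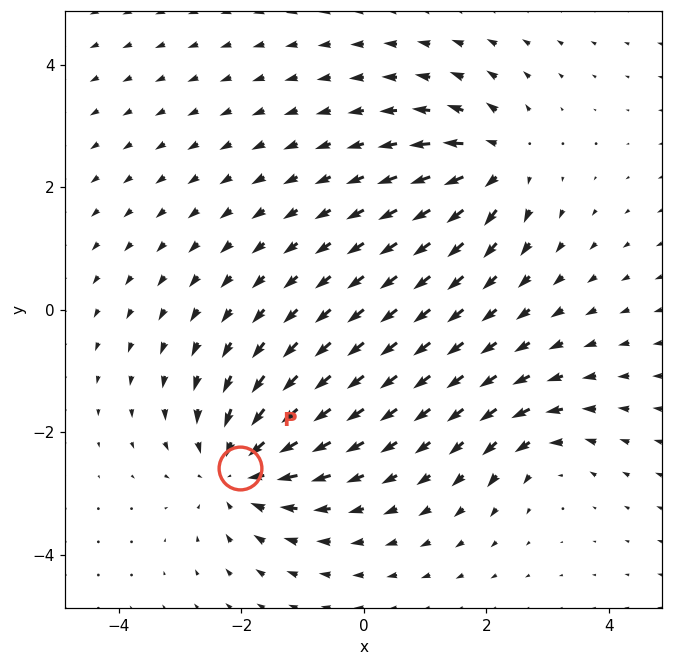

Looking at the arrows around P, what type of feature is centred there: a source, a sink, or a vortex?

sink

At P (-2.0, -2.6) the arrows converge inward. Divergence about -5, curl ≈0 — negative divergence with near-zero curl is a sink.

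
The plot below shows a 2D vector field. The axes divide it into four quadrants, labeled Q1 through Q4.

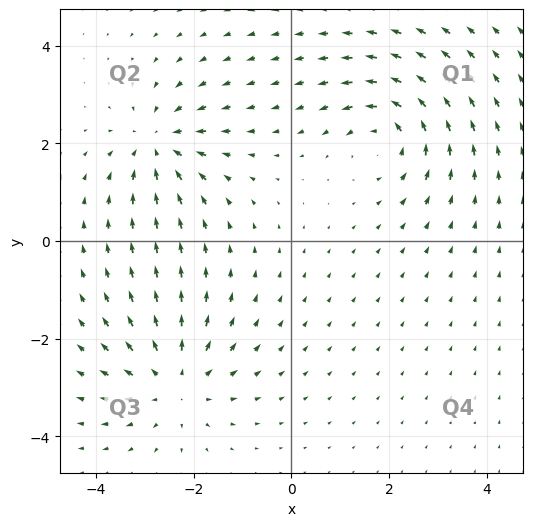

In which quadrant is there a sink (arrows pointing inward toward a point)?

Q2

The sink sits at approximately (-2.7, 2.0), which lies in quadrant Q2. The divergence there is about -5, negative as expected for a sink.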